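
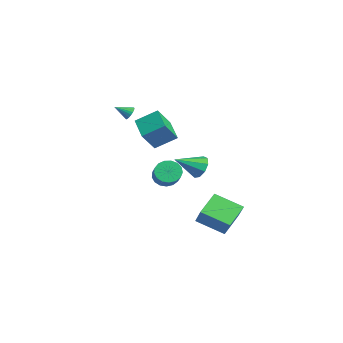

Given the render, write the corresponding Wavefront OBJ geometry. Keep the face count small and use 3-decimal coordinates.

v 1.956 2.391 0.423
v 2.626 2.178 -0.09
v 2.084 0.789 1.257
v 2.823 2.449 0.402
v 2.615 2.693 0.903
v 2.098 2.796 1.179
v 1.515 2.709 1.102
v 1.137 2.473 0.707
v 1.143 2.198 0.179
v 1.529 2.014 -0.235
v 2.114 2.006 -0.341
v -2.772 -0.785 3.418
v -2.421 -1.025 3.118
v -2.928 -1.715 3.982
v -2.293 -0.941 3.292
v -2.259 -0.826 3.49
v -2.327 -0.703 3.674
v -2.483 -0.597 3.807
v -2.697 -0.527 3.863
v -2.925 -0.508 3.831
v -3.123 -0.544 3.717
v -3.252 -0.628 3.543
v -3.286 -0.743 3.345
v -3.217 -0.866 3.161
v -3.061 -0.972 3.028
v -2.848 -1.042 2.972
v -2.619 -1.061 3.004
v -4.892 0.788 0.872
v -4.35 -0.141 2.176
v -4.588 2.174 1.733
v -4.046 1.245 3.037
v -3.154 0.835 0.183
v -2.612 -0.094 1.487
v -2.85 2.221 1.044
v -2.308 1.292 2.348
v -2.415 1.361 -1.923
v -2.08 0.901 -2.581
v -0.349 0.64 -1.514
v -0.685 1.099 -0.857
v -1.968 1.293 -2.666
v -0.237 1.031 -1.599
v -1.959 1.7 -2.581
v -0.228 1.439 -1.515
v -2.054 2.03 -2.346
v -0.323 1.769 -1.279
v -2.232 2.206 -2.013
v -0.502 1.945 -0.947
v -2.453 2.189 -1.66
v -0.722 1.928 -0.594
v -2.664 1.982 -1.368
v -0.933 1.721 -0.301
v -2.819 1.632 -1.202
v -1.088 1.371 -0.135
v -2.881 1.221 -1.202
v -1.15 0.96 -0.135
v -2.837 0.841 -1.367
v -1.106 0.58 -0.3
v -2.696 0.58 -1.66
v -0.965 0.319 -0.593
v -2.491 0.498 -2.013
v -0.76 0.237 -0.946
v -2.268 0.614 -2.345
v -0.537 0.353 -1.278
v 3.996 3.348 -4.331
v 3.089 1.807 -3.481
v 2.997 4.459 -3.382
v 2.09 2.918 -2.533
v 5.17 3.342 -3.087
v 4.263 1.801 -2.238
v 4.171 4.453 -2.139
v 3.264 2.912 -1.289
f 2 1 4
f 2 4 3
f 4 1 5
f 4 5 3
f 5 1 6
f 5 6 3
f 6 1 7
f 6 7 3
f 7 1 8
f 7 8 3
f 8 1 9
f 8 9 3
f 9 1 10
f 9 10 3
f 10 1 11
f 10 11 3
f 11 1 2
f 11 2 3
f 13 12 15
f 13 15 14
f 15 12 16
f 15 16 14
f 16 12 17
f 16 17 14
f 17 12 18
f 17 18 14
f 18 12 19
f 18 19 14
f 19 12 20
f 19 20 14
f 20 12 21
f 20 21 14
f 21 12 22
f 21 22 14
f 22 12 23
f 22 23 14
f 23 12 24
f 23 24 14
f 24 12 25
f 24 25 14
f 25 12 26
f 25 26 14
f 26 12 27
f 26 27 14
f 27 12 13
f 27 13 14
f 29 31 28
f 32 29 28
f 28 31 30
f 30 32 28
f 29 35 31
f 33 29 32
f 33 35 29
f 31 35 30
f 34 32 30
f 30 35 34
f 34 33 32
f 35 33 34
f 37 36 40
f 37 40 38
f 38 40 41
f 38 41 39
f 40 36 42
f 40 42 41
f 41 42 43
f 41 43 39
f 42 36 44
f 42 44 43
f 43 44 45
f 43 45 39
f 44 36 46
f 44 46 45
f 45 46 47
f 45 47 39
f 46 36 48
f 46 48 47
f 47 48 49
f 47 49 39
f 48 36 50
f 48 50 49
f 49 50 51
f 49 51 39
f 50 36 52
f 50 52 51
f 51 52 53
f 51 53 39
f 52 36 54
f 52 54 53
f 53 54 55
f 53 55 39
f 54 36 56
f 54 56 55
f 55 56 57
f 55 57 39
f 56 36 58
f 56 58 57
f 57 58 59
f 57 59 39
f 58 36 60
f 58 60 59
f 59 60 61
f 59 61 39
f 60 36 62
f 60 62 61
f 61 62 63
f 61 63 39
f 62 36 37
f 62 37 63
f 63 37 38
f 63 38 39
f 65 67 64
f 68 65 64
f 64 67 66
f 66 68 64
f 65 71 67
f 69 65 68
f 69 71 65
f 67 71 66
f 70 68 66
f 66 71 70
f 70 69 68
f 71 69 70



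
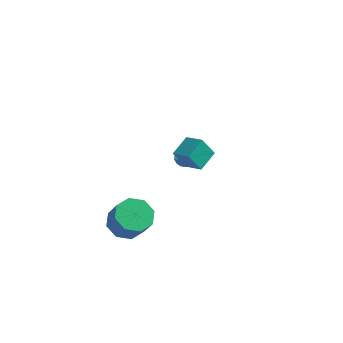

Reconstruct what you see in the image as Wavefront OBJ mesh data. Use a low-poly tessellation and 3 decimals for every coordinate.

v -2.383 4.395 -1.97
v -1.85 4.303 -2.151
v -2.277 2.885 -0.89
v -1.816 4.451 -1.947
v -1.894 4.588 -1.749
v -2.069 4.686 -1.593
v -2.306 4.727 -1.513
v -2.558 4.703 -1.523
v -2.776 4.617 -1.621
v -2.916 4.487 -1.789
v -2.95 4.34 -1.992
v -2.872 4.203 -2.191
v -2.697 4.104 -2.346
v -2.46 4.063 -2.427
v -2.207 4.088 -2.417
v -1.99 4.174 -2.318
v -2.448 -2.315 -2.15
v -1.508 -2.174 -2.641
v -0.732 -2.685 -1.302
v -1.672 -2.825 -0.81
v -1.756 -1.504 -2.241
v -0.98 -2.015 -0.902
v -2.409 -1.308 -1.788
v -1.633 -1.819 -0.449
v -3.085 -1.702 -1.547
v -2.309 -2.213 -0.207
v -3.388 -2.455 -1.658
v -2.612 -2.966 -0.319
v -3.14 -3.125 -2.058
v -2.364 -3.636 -0.719
v -2.487 -3.321 -2.511
v -1.711 -3.832 -1.172
v -1.811 -2.927 -2.753
v -1.035 -3.438 -1.413
v -0.258 -1.358 3.406
v 0.748 -1.676 3.78
v -0.074 -0.2 3.893
v 0.933 -0.518 4.267
v 0.267 -0.982 2.313
v 1.274 -1.3 2.687
v 0.452 0.176 2.8
v 1.458 -0.142 3.174
f 2 1 4
f 2 4 3
f 4 1 5
f 4 5 3
f 5 1 6
f 5 6 3
f 6 1 7
f 6 7 3
f 7 1 8
f 7 8 3
f 8 1 9
f 8 9 3
f 9 1 10
f 9 10 3
f 10 1 11
f 10 11 3
f 11 1 12
f 11 12 3
f 12 1 13
f 12 13 3
f 13 1 14
f 13 14 3
f 14 1 15
f 14 15 3
f 15 1 16
f 15 16 3
f 16 1 2
f 16 2 3
f 18 17 21
f 18 21 19
f 19 21 22
f 19 22 20
f 21 17 23
f 21 23 22
f 22 23 24
f 22 24 20
f 23 17 25
f 23 25 24
f 24 25 26
f 24 26 20
f 25 17 27
f 25 27 26
f 26 27 28
f 26 28 20
f 27 17 29
f 27 29 28
f 28 29 30
f 28 30 20
f 29 17 31
f 29 31 30
f 30 31 32
f 30 32 20
f 31 17 33
f 31 33 32
f 32 33 34
f 32 34 20
f 33 17 18
f 33 18 34
f 34 18 19
f 34 19 20
f 36 38 35
f 39 36 35
f 35 38 37
f 37 39 35
f 36 42 38
f 40 36 39
f 40 42 36
f 38 42 37
f 41 39 37
f 37 42 41
f 41 40 39
f 42 40 41



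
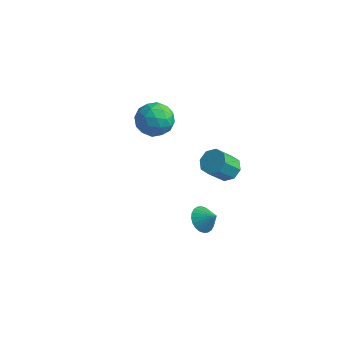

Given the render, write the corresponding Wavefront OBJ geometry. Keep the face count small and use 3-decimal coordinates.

v 2.821 -3.118 0.606
v 3.188 -3.713 0.261
v 3.559 -3.062 1.294
v 3.307 -3.476 0.113
v 3.353 -3.184 0.04
v 3.318 -2.882 0.054
v 3.207 -2.616 0.151
v 3.038 -2.426 0.318
v 2.835 -2.342 0.529
v 2.63 -2.375 0.751
v 2.454 -2.522 0.952
v 2.335 -2.76 1.1
v 2.289 -3.052 1.173
v 2.324 -3.354 1.159
v 2.435 -3.62 1.062
v 2.604 -3.809 0.895
v 2.807 -3.894 0.684
v 3.012 -3.86 0.461
v -4.517 4.006 -1.228
v -3.481 4.495 -1.387
v -3.839 3.045 0.227
v -2.803 3.534 0.068
v -3.692 4.171 0.444
v -4.111 4.766 -0.456
v -3.209 2.774 -0.704
v -3.628 3.369 -1.604
v -2.673 3.734 -1.063
v -2.971 4.597 -0.354
v -4.349 2.943 -0.806
v -4.647 3.806 -0.097
v -4.058 4.335 -1.435
v -3.262 3.205 0.275
v -3.784 3.579 0.496
v -3.175 3.867 0.403
v -4.429 4.494 -0.888
v -3.82 4.782 -0.982
v -3.944 4.591 0.095
v -3.5 2.758 -0.178
v -2.891 3.046 -0.272
v -4.145 3.673 -1.563
v -3.536 3.961 -1.656
v -3.376 2.949 -1.255
v -2.974 4.175 -1.339
v -2.576 3.61 -0.483
v -2.815 3.164 -0.937
v -3.061 3.513 -1.466
v -3.15 4.683 -0.922
v -2.752 4.117 -0.066
v -3.274 4.492 0.155
v -3.52 4.841 -0.374
v -2.675 4.235 -0.731
v -4.568 3.423 -1.094
v -4.17 2.857 -0.238
v -3.8 2.699 -0.786
v -4.046 3.048 -1.315
v -4.744 3.93 -0.677
v -4.346 3.365 0.179
v -4.259 4.027 0.306
v -4.505 4.376 -0.223
v -4.645 3.305 -0.429
v 1.57 2.191 -0.871
v 2.004 2.648 -0.379
v 1.525 1.787 0.843
v 1.09 1.329 0.351
v 1.434 2.859 -0.453
v 0.955 1.998 0.769
v 0.944 2.679 -0.773
v 0.464 1.818 0.45
v 0.82 2.213 -1.15
v 0.341 1.352 0.073
v 1.135 1.733 -1.363
v 0.656 0.872 -0.141
v 1.705 1.522 -1.289
v 1.226 0.661 -0.067
v 2.196 1.702 -0.97
v 1.716 0.841 0.253
v 2.319 2.168 -0.593
v 1.84 1.307 0.63
f 2 1 4
f 2 4 3
f 4 1 5
f 4 5 3
f 5 1 6
f 5 6 3
f 6 1 7
f 6 7 3
f 7 1 8
f 7 8 3
f 8 1 9
f 8 9 3
f 9 1 10
f 9 10 3
f 10 1 11
f 10 11 3
f 11 1 12
f 11 12 3
f 12 1 13
f 12 13 3
f 13 1 14
f 13 14 3
f 14 1 15
f 14 15 3
f 15 1 16
f 15 16 3
f 16 1 17
f 16 17 3
f 17 1 18
f 17 18 3
f 18 1 2
f 18 2 3
f 19 56 35
f 56 30 59
f 35 59 24
f 56 59 35
f 19 35 31
f 35 24 36
f 31 36 20
f 35 36 31
f 19 31 40
f 31 20 41
f 40 41 26
f 31 41 40
f 19 40 52
f 40 26 55
f 52 55 29
f 40 55 52
f 19 52 56
f 52 29 60
f 56 60 30
f 52 60 56
f 20 36 47
f 36 24 50
f 47 50 28
f 36 50 47
f 24 59 37
f 59 30 58
f 37 58 23
f 59 58 37
f 30 60 57
f 60 29 53
f 57 53 21
f 60 53 57
f 29 55 54
f 55 26 42
f 54 42 25
f 55 42 54
f 26 41 46
f 41 20 43
f 46 43 27
f 41 43 46
f 22 48 34
f 48 28 49
f 34 49 23
f 48 49 34
f 22 34 32
f 34 23 33
f 32 33 21
f 34 33 32
f 22 32 39
f 32 21 38
f 39 38 25
f 32 38 39
f 22 39 44
f 39 25 45
f 44 45 27
f 39 45 44
f 22 44 48
f 44 27 51
f 48 51 28
f 44 51 48
f 23 49 37
f 49 28 50
f 37 50 24
f 49 50 37
f 21 33 57
f 33 23 58
f 57 58 30
f 33 58 57
f 25 38 54
f 38 21 53
f 54 53 29
f 38 53 54
f 27 45 46
f 45 25 42
f 46 42 26
f 45 42 46
f 28 51 47
f 51 27 43
f 47 43 20
f 51 43 47
f 62 61 65
f 62 65 63
f 63 65 66
f 63 66 64
f 65 61 67
f 65 67 66
f 66 67 68
f 66 68 64
f 67 61 69
f 67 69 68
f 68 69 70
f 68 70 64
f 69 61 71
f 69 71 70
f 70 71 72
f 70 72 64
f 71 61 73
f 71 73 72
f 72 73 74
f 72 74 64
f 73 61 75
f 73 75 74
f 74 75 76
f 74 76 64
f 75 61 77
f 75 77 76
f 76 77 78
f 76 78 64
f 77 61 62
f 77 62 78
f 78 62 63
f 78 63 64



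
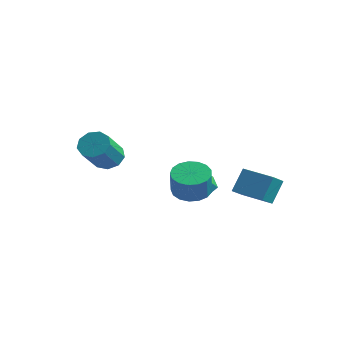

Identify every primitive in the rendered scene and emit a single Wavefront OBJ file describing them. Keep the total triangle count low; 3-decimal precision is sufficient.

v -2.383 -3.272 0.069
v -1.999 -3.69 -0.523
v -1.513 -5.086 0.779
v -1.897 -4.668 1.371
v -1.641 -3.335 -0.275
v -1.155 -4.731 1.027
v -1.631 -2.95 0.133
v -1.145 -4.347 1.435
v -1.973 -2.716 0.512
v -1.487 -4.113 1.813
v -2.506 -2.742 0.683
v -2.02 -4.139 1.985
v -2.982 -3.016 0.567
v -2.496 -4.412 1.869
v -3.178 -3.409 0.218
v -2.692 -4.806 1.52
v -3.001 -3.738 -0.201
v -2.515 -5.135 1.101
v -2.536 -3.849 -0.493
v -2.05 -5.245 0.809
v 2.646 0.385 -2.087
v 2.864 -0.588 -1.475
v 2.655 1.137 -0.894
v 2.873 0.164 -0.282
v 4.247 0.636 -2.258
v 4.465 -0.337 -1.646
v 4.256 1.388 -1.065
v 4.474 0.415 -0.453
v 1.332 -1.625 -1.501
v 2.155 -1.156 -1.577
v 2.53 -1.605 -0.295
v 1.708 -2.075 -0.219
v 1.873 -0.852 -1.389
v 2.248 -1.302 -0.106
v 1.468 -0.726 -1.226
v 1.843 -1.176 0.057
v 1.031 -0.806 -1.126
v 1.406 -1.255 0.156
v 0.664 -1.074 -1.113
v 1.039 -1.523 0.17
v 0.45 -1.467 -1.188
v 0.825 -1.917 0.095
v 0.438 -1.898 -1.335
v 0.813 -2.347 -0.052
v 0.631 -2.265 -1.52
v 1.006 -2.715 -0.238
v 0.984 -2.486 -1.701
v 1.359 -2.936 -0.418
v 1.418 -2.51 -1.836
v 1.793 -2.96 -0.554
v 1.832 -2.331 -1.895
v 2.207 -2.781 -0.612
v 2.131 -1.991 -1.863
v 2.506 -2.44 -0.58
v 2.248 -1.566 -1.748
v 2.623 -2.016 -0.466
v 0.773 0.217 -1.786
v 1.443 0.053 -1.859
v 0.537 -0.853 -1.541
v 1.207 -1.017 -1.614
v 1.003 -0.625 -1.08
v 1.149 0.036 -1.231
v 0.831 -0.836 -2.169
v 0.977 -0.175 -2.32
v 1.479 -0.599 -2.096
v 1.585 -0.468 -1.423
v 0.395 -0.332 -1.977
v 0.501 -0.201 -1.304
f 2 1 5
f 2 5 3
f 3 5 6
f 3 6 4
f 5 1 7
f 5 7 6
f 6 7 8
f 6 8 4
f 7 1 9
f 7 9 8
f 8 9 10
f 8 10 4
f 9 1 11
f 9 11 10
f 10 11 12
f 10 12 4
f 11 1 13
f 11 13 12
f 12 13 14
f 12 14 4
f 13 1 15
f 13 15 14
f 14 15 16
f 14 16 4
f 15 1 17
f 15 17 16
f 16 17 18
f 16 18 4
f 17 1 19
f 17 19 18
f 18 19 20
f 18 20 4
f 19 1 2
f 19 2 20
f 20 2 3
f 20 3 4
f 22 24 21
f 25 22 21
f 21 24 23
f 23 25 21
f 22 28 24
f 26 22 25
f 26 28 22
f 24 28 23
f 27 25 23
f 23 28 27
f 27 26 25
f 28 26 27
f 30 29 33
f 30 33 31
f 31 33 34
f 31 34 32
f 33 29 35
f 33 35 34
f 34 35 36
f 34 36 32
f 35 29 37
f 35 37 36
f 36 37 38
f 36 38 32
f 37 29 39
f 37 39 38
f 38 39 40
f 38 40 32
f 39 29 41
f 39 41 40
f 40 41 42
f 40 42 32
f 41 29 43
f 41 43 42
f 42 43 44
f 42 44 32
f 43 29 45
f 43 45 44
f 44 45 46
f 44 46 32
f 45 29 47
f 45 47 46
f 46 47 48
f 46 48 32
f 47 29 49
f 47 49 48
f 48 49 50
f 48 50 32
f 49 29 51
f 49 51 50
f 50 51 52
f 50 52 32
f 51 29 53
f 51 53 52
f 52 53 54
f 52 54 32
f 53 29 55
f 53 55 54
f 54 55 56
f 54 56 32
f 55 29 30
f 55 30 56
f 56 30 31
f 56 31 32
f 57 68 62
f 57 62 58
f 57 58 64
f 57 64 67
f 57 67 68
f 58 62 66
f 62 68 61
f 68 67 59
f 67 64 63
f 64 58 65
f 60 66 61
f 60 61 59
f 60 59 63
f 60 63 65
f 60 65 66
f 61 66 62
f 59 61 68
f 63 59 67
f 65 63 64
f 66 65 58



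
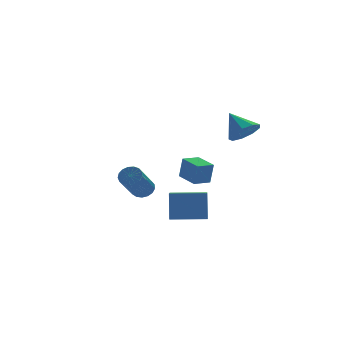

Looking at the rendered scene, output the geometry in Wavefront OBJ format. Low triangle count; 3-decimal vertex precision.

v -3.024 -0.767 -1.592
v -2.526 -0.753 -1.175
v -3.677 -1.639 0.229
v -4.176 -1.653 -0.188
v -2.673 -0.483 -1.125
v -3.824 -1.369 0.279
v -2.9 -0.279 -1.182
v -4.051 -1.164 0.222
v -3.156 -0.186 -1.333
v -4.307 -1.071 0.071
v -3.381 -0.226 -1.543
v -4.532 -1.112 -0.139
v -3.525 -0.39 -1.765
v -4.676 -1.276 -0.361
v -3.554 -0.641 -1.947
v -4.705 -1.527 -0.543
v -3.462 -0.92 -2.047
v -4.613 -1.806 -0.644
v -3.27 -1.165 -2.044
v -4.421 -2.051 -0.64
v -3.021 -1.318 -1.937
v -4.172 -2.204 -0.533
v -2.773 -1.345 -1.751
v -3.924 -2.231 -0.347
v -2.583 -1.24 -1.528
v -3.734 -2.126 -0.124
v -2.494 -1.026 -1.32
v -3.645 -1.912 0.084
v 0.949 -4.116 2.687
v 1.855 -4.037 2.827
v 0.691 -2.984 3.713
v 1.675 -3.656 2.36
v 1.156 -3.489 2.046
v 0.539 -3.617 2.032
v 0.115 -3.978 2.324
v 0.08 -4.404 2.786
v 0.452 -4.695 3.202
v 1.057 -4.716 3.376
v 1.61 -4.456 3.228
v 1.61 2.325 -3.224
v 1.768 2.222 -1.928
v 1.456 3.731 -3.093
v 1.614 3.627 -1.797
v 2.666 2.453 -3.343
v 2.824 2.349 -2.047
v 2.512 3.858 -3.212
v 2.67 3.755 -1.916
v -1.374 -0.508 -4.213
v -1.116 0.024 -2.609
v -0.512 1.042 -4.867
v -0.253 1.574 -3.262
v 0.353 -1.454 -4.178
v 0.612 -0.922 -2.573
v 1.216 0.096 -4.831
v 1.474 0.628 -3.227
f 2 1 5
f 2 5 3
f 3 5 6
f 3 6 4
f 5 1 7
f 5 7 6
f 6 7 8
f 6 8 4
f 7 1 9
f 7 9 8
f 8 9 10
f 8 10 4
f 9 1 11
f 9 11 10
f 10 11 12
f 10 12 4
f 11 1 13
f 11 13 12
f 12 13 14
f 12 14 4
f 13 1 15
f 13 15 14
f 14 15 16
f 14 16 4
f 15 1 17
f 15 17 16
f 16 17 18
f 16 18 4
f 17 1 19
f 17 19 18
f 18 19 20
f 18 20 4
f 19 1 21
f 19 21 20
f 20 21 22
f 20 22 4
f 21 1 23
f 21 23 22
f 22 23 24
f 22 24 4
f 23 1 25
f 23 25 24
f 24 25 26
f 24 26 4
f 25 1 27
f 25 27 26
f 26 27 28
f 26 28 4
f 27 1 2
f 27 2 28
f 28 2 3
f 28 3 4
f 30 29 32
f 30 32 31
f 32 29 33
f 32 33 31
f 33 29 34
f 33 34 31
f 34 29 35
f 34 35 31
f 35 29 36
f 35 36 31
f 36 29 37
f 36 37 31
f 37 29 38
f 37 38 31
f 38 29 39
f 38 39 31
f 39 29 30
f 39 30 31
f 41 43 40
f 44 41 40
f 40 43 42
f 42 44 40
f 41 47 43
f 45 41 44
f 45 47 41
f 43 47 42
f 46 44 42
f 42 47 46
f 46 45 44
f 47 45 46
f 49 51 48
f 52 49 48
f 48 51 50
f 50 52 48
f 49 55 51
f 53 49 52
f 53 55 49
f 51 55 50
f 54 52 50
f 50 55 54
f 54 53 52
f 55 53 54



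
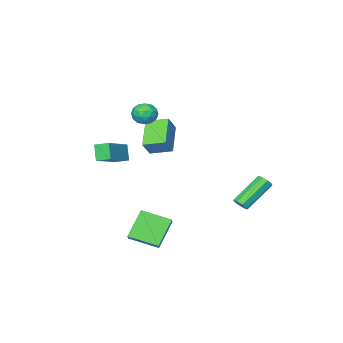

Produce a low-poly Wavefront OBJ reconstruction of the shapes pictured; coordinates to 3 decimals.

v 3.146 1.475 -3.037
v 3.577 1.996 -2.522
v 2.124 2.806 -3.532
v 2.555 3.328 -3.017
v 4.345 1.872 -4.443
v 4.776 2.394 -3.928
v 3.323 3.204 -4.938
v 3.754 3.725 -4.423
v -1.772 3.76 -3.087
v -1.523 3.473 -2.762
v -3.218 3.533 -1.409
v -3.468 3.82 -1.733
v -1.463 3.847 -2.703
v -3.159 3.906 -1.35
v -1.584 4.169 -2.869
v -3.28 4.229 -1.516
v -1.816 4.253 -3.163
v -3.511 4.312 -1.809
v -2.022 4.047 -3.411
v -3.717 4.107 -2.058
v -2.081 3.674 -3.47
v -3.777 3.733 -2.117
v -1.96 3.351 -3.304
v -3.656 3.411 -1.951
v -1.729 3.268 -3.011
v -3.424 3.327 -1.657
v 1.022 -0.597 0.001
v -0.118 -1.805 1.06
v 0.24 0.437 0.339
v -0.9 -0.771 1.398
v 1.66 -0.409 0.902
v 0.52 -1.617 1.961
v 0.878 0.625 1.24
v -0.262 -0.583 2.299
v 2.882 0.025 0.26
v 2.629 -0.475 1.184
v 4.653 0.809 1.171
v 4.399 0.31 2.095
v 3.321 -0.67 0.005
v 3.067 -1.169 0.929
v 5.091 0.115 0.916
v 4.838 -0.385 1.84
v 1.616 0.454 3.699
v 2.241 0.01 3.738
v 1.079 -0.37 2.942
v 1.704 -0.814 2.981
v 1.254 -0.73 3.597
v 1.586 -0.22 4.065
v 1.734 -0.14 2.615
v 2.066 0.37 3.083
v 2.314 -0.357 3.068
v 2.018 -0.721 3.675
v 1.302 0.361 3.005
v 1.006 -0.003 3.612
v 1.976 0.305 3.785
v 1.344 -0.665 2.895
v 1.08 -0.615 3.257
v 1.447 -0.876 3.28
v 1.591 0.169 3.977
v 1.958 -0.092 4
v 1.378 -0.527 3.917
v 1.362 -0.268 2.68
v 1.729 -0.529 2.703
v 1.873 0.516 3.4
v 2.24 0.255 3.423
v 1.942 0.167 2.763
v 2.386 -0.172 3.414
v 2.07 -0.656 2.969
v 2.088 -0.26 2.754
v 2.283 0.039 3.029
v 2.212 -0.386 3.771
v 1.896 -0.871 3.326
v 1.632 -0.821 3.688
v 1.827 -0.522 3.963
v 2.255 -0.602 3.377
v 1.424 0.511 3.354
v 1.108 0.026 2.909
v 1.493 0.162 2.717
v 1.688 0.461 2.992
v 1.25 0.296 3.711
v 0.934 -0.188 3.266
v 1.037 -0.399 3.651
v 1.232 -0.1 3.926
v 1.065 0.242 3.303
f 2 4 1
f 5 2 1
f 1 4 3
f 3 5 1
f 2 8 4
f 6 2 5
f 6 8 2
f 4 8 3
f 7 5 3
f 3 8 7
f 7 6 5
f 8 6 7
f 10 9 13
f 10 13 11
f 11 13 14
f 11 14 12
f 13 9 15
f 13 15 14
f 14 15 16
f 14 16 12
f 15 9 17
f 15 17 16
f 16 17 18
f 16 18 12
f 17 9 19
f 17 19 18
f 18 19 20
f 18 20 12
f 19 9 21
f 19 21 20
f 20 21 22
f 20 22 12
f 21 9 23
f 21 23 22
f 22 23 24
f 22 24 12
f 23 9 25
f 23 25 24
f 24 25 26
f 24 26 12
f 25 9 10
f 25 10 26
f 26 10 11
f 26 11 12
f 28 30 27
f 31 28 27
f 27 30 29
f 29 31 27
f 28 34 30
f 32 28 31
f 32 34 28
f 30 34 29
f 33 31 29
f 29 34 33
f 33 32 31
f 34 32 33
f 36 38 35
f 39 36 35
f 35 38 37
f 37 39 35
f 36 42 38
f 40 36 39
f 40 42 36
f 38 42 37
f 41 39 37
f 37 42 41
f 41 40 39
f 42 40 41
f 43 80 59
f 80 54 83
f 59 83 48
f 80 83 59
f 43 59 55
f 59 48 60
f 55 60 44
f 59 60 55
f 43 55 64
f 55 44 65
f 64 65 50
f 55 65 64
f 43 64 76
f 64 50 79
f 76 79 53
f 64 79 76
f 43 76 80
f 76 53 84
f 80 84 54
f 76 84 80
f 44 60 71
f 60 48 74
f 71 74 52
f 60 74 71
f 48 83 61
f 83 54 82
f 61 82 47
f 83 82 61
f 54 84 81
f 84 53 77
f 81 77 45
f 84 77 81
f 53 79 78
f 79 50 66
f 78 66 49
f 79 66 78
f 50 65 70
f 65 44 67
f 70 67 51
f 65 67 70
f 46 72 58
f 72 52 73
f 58 73 47
f 72 73 58
f 46 58 56
f 58 47 57
f 56 57 45
f 58 57 56
f 46 56 63
f 56 45 62
f 63 62 49
f 56 62 63
f 46 63 68
f 63 49 69
f 68 69 51
f 63 69 68
f 46 68 72
f 68 51 75
f 72 75 52
f 68 75 72
f 47 73 61
f 73 52 74
f 61 74 48
f 73 74 61
f 45 57 81
f 57 47 82
f 81 82 54
f 57 82 81
f 49 62 78
f 62 45 77
f 78 77 53
f 62 77 78
f 51 69 70
f 69 49 66
f 70 66 50
f 69 66 70
f 52 75 71
f 75 51 67
f 71 67 44
f 75 67 71



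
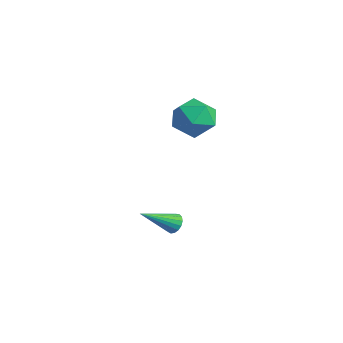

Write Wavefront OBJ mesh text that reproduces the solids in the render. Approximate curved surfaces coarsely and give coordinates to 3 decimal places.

v 2.237 0.077 3.118
v 3.243 0.494 3.643
v 2.977 -1.734 3.137
v 3.983 -1.317 3.662
v 2.943 -1.332 4.277
v 2.485 -0.213 4.265
v 3.735 -1.027 2.515
v 3.277 0.092 2.503
v 4.169 -0.188 3.27
v 3.679 -0.377 4.359
v 2.541 -0.863 2.421
v 2.051 -1.052 3.51
v 3.793 -2.164 -2.804
v 4.002 -1.888 -2.338
v 3.487 -3.836 -1.676
v 3.73 -1.834 -2.331
v 3.472 -1.855 -2.433
v 3.288 -1.947 -2.619
v 3.22 -2.088 -2.848
v 3.283 -2.247 -3.066
v 3.463 -2.387 -3.225
v 3.719 -2.476 -3.287
v 3.991 -2.493 -3.238
v 4.219 -2.435 -3.09
v 4.349 -2.315 -2.876
v 4.352 -2.16 -2.646
v 4.226 -2.006 -2.452
f 1 12 6
f 1 6 2
f 1 2 8
f 1 8 11
f 1 11 12
f 2 6 10
f 6 12 5
f 12 11 3
f 11 8 7
f 8 2 9
f 4 10 5
f 4 5 3
f 4 3 7
f 4 7 9
f 4 9 10
f 5 10 6
f 3 5 12
f 7 3 11
f 9 7 8
f 10 9 2
f 14 13 16
f 14 16 15
f 16 13 17
f 16 17 15
f 17 13 18
f 17 18 15
f 18 13 19
f 18 19 15
f 19 13 20
f 19 20 15
f 20 13 21
f 20 21 15
f 21 13 22
f 21 22 15
f 22 13 23
f 22 23 15
f 23 13 24
f 23 24 15
f 24 13 25
f 24 25 15
f 25 13 26
f 25 26 15
f 26 13 27
f 26 27 15
f 27 13 14
f 27 14 15



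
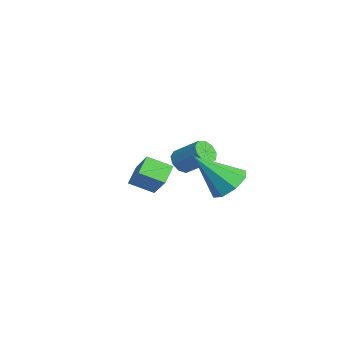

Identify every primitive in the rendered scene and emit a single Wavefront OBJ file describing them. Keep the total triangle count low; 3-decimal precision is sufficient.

v -1.803 1.385 1.581
v -1.455 0.959 1.685
v -0.768 1.709 2.462
v -1.117 2.135 2.359
v -1.331 1.159 1.383
v -0.645 1.909 2.16
v -1.428 1.464 1.173
v -0.742 2.215 1.95
v -1.701 1.733 1.155
v -1.015 2.483 1.932
v -2.022 1.838 1.336
v -1.335 2.589 2.113
v -2.24 1.732 1.632
v -1.553 2.482 2.409
v -2.254 1.463 1.905
v -1.568 2.213 2.682
v -2.057 1.157 2.026
v -1.371 1.908 2.803
v -1.741 0.958 1.939
v -1.055 1.709 2.716
v 2.867 1.912 2.721
v 3.337 2.339 3.224
v 2.533 0.708 4.059
v 2.745 2.522 3.24
v 2.225 2.347 2.952
v 2.08 1.917 2.529
v 2.397 1.484 2.219
v 2.989 1.302 2.203
v 3.51 1.476 2.49
v 3.654 1.906 2.913
v 1.778 -0.201 2.802
v 1.492 -1.055 3.237
v 2.641 -0.024 3.717
v 2.355 -0.878 4.152
v 2.345 -0.622 2.348
v 2.059 -1.476 2.783
v 3.208 -0.445 3.263
v 2.922 -1.299 3.698
f 2 1 5
f 2 5 3
f 3 5 6
f 3 6 4
f 5 1 7
f 5 7 6
f 6 7 8
f 6 8 4
f 7 1 9
f 7 9 8
f 8 9 10
f 8 10 4
f 9 1 11
f 9 11 10
f 10 11 12
f 10 12 4
f 11 1 13
f 11 13 12
f 12 13 14
f 12 14 4
f 13 1 15
f 13 15 14
f 14 15 16
f 14 16 4
f 15 1 17
f 15 17 16
f 16 17 18
f 16 18 4
f 17 1 19
f 17 19 18
f 18 19 20
f 18 20 4
f 19 1 2
f 19 2 20
f 20 2 3
f 20 3 4
f 22 21 24
f 22 24 23
f 24 21 25
f 24 25 23
f 25 21 26
f 25 26 23
f 26 21 27
f 26 27 23
f 27 21 28
f 27 28 23
f 28 21 29
f 28 29 23
f 29 21 30
f 29 30 23
f 30 21 22
f 30 22 23
f 32 34 31
f 35 32 31
f 31 34 33
f 33 35 31
f 32 38 34
f 36 32 35
f 36 38 32
f 34 38 33
f 37 35 33
f 33 38 37
f 37 36 35
f 38 36 37



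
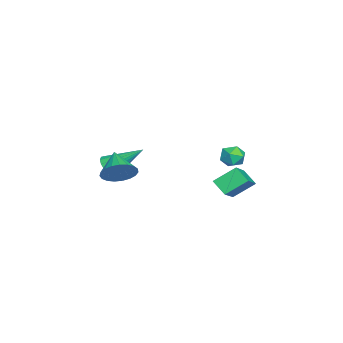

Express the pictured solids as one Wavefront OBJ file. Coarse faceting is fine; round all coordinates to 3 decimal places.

v -1.455 1.856 -0.663
v -1.145 1.371 -1.155
v -2.435 1.129 -0.565
v -2.125 0.644 -1.057
v -1.825 0.727 -0.366
v -1.219 1.176 -0.427
v -2.361 1.324 -1.293
v -1.755 1.773 -1.354
v -1.705 1.042 -1.544
v -1.374 0.673 -0.972
v -2.206 1.827 -0.748
v -1.875 1.458 -0.176
v -0.383 -4.82 -1.413
v -0.099 -4.402 -1.954
v -0.377 -3.08 -0.067
v -0.449 -4.368 -1.996
v -0.784 -4.438 -1.905
v -1.027 -4.595 -1.701
v -1.123 -4.803 -1.431
v -1.05 -5.015 -1.157
v -0.823 -5.183 -0.942
v -0.497 -5.267 -0.835
v -0.144 -5.249 -0.86
v 0.154 -5.132 -1.012
v 0.329 -4.944 -1.256
v 0.34 -4.728 -1.536
v 0.186 -4.532 -1.788
v 2.609 -3.692 -0.279
v 3.173 -3.939 0.457
v 1.351 -4.188 0.519
v 3.081 -3.561 0.546
v 2.907 -3.206 0.493
v 2.682 -2.935 0.306
v 2.444 -2.794 0.018
v 2.234 -2.81 -0.322
v 2.089 -2.977 -0.654
v 2.034 -3.269 -0.921
v 2.079 -3.633 -1.077
v 2.215 -4.008 -1.096
v 2.419 -4.328 -0.973
v 2.656 -4.539 -0.73
v 2.885 -4.603 -0.409
v 3.066 -4.509 -0.066
v 3.168 -4.274 0.241
v 2.408 1.299 -0.684
v 1.99 2.345 0.113
v 2.835 1.942 -1.304
v 2.416 2.988 -0.507
v 4.244 1.172 0.447
v 3.825 2.218 1.244
v 4.67 1.815 -0.173
v 4.252 2.861 0.624
f 1 12 6
f 1 6 2
f 1 2 8
f 1 8 11
f 1 11 12
f 2 6 10
f 6 12 5
f 12 11 3
f 11 8 7
f 8 2 9
f 4 10 5
f 4 5 3
f 4 3 7
f 4 7 9
f 4 9 10
f 5 10 6
f 3 5 12
f 7 3 11
f 9 7 8
f 10 9 2
f 14 13 16
f 14 16 15
f 16 13 17
f 16 17 15
f 17 13 18
f 17 18 15
f 18 13 19
f 18 19 15
f 19 13 20
f 19 20 15
f 20 13 21
f 20 21 15
f 21 13 22
f 21 22 15
f 22 13 23
f 22 23 15
f 23 13 24
f 23 24 15
f 24 13 25
f 24 25 15
f 25 13 26
f 25 26 15
f 26 13 27
f 26 27 15
f 27 13 14
f 27 14 15
f 29 28 31
f 29 31 30
f 31 28 32
f 31 32 30
f 32 28 33
f 32 33 30
f 33 28 34
f 33 34 30
f 34 28 35
f 34 35 30
f 35 28 36
f 35 36 30
f 36 28 37
f 36 37 30
f 37 28 38
f 37 38 30
f 38 28 39
f 38 39 30
f 39 28 40
f 39 40 30
f 40 28 41
f 40 41 30
f 41 28 42
f 41 42 30
f 42 28 43
f 42 43 30
f 43 28 44
f 43 44 30
f 44 28 29
f 44 29 30
f 46 48 45
f 49 46 45
f 45 48 47
f 47 49 45
f 46 52 48
f 50 46 49
f 50 52 46
f 48 52 47
f 51 49 47
f 47 52 51
f 51 50 49
f 52 50 51



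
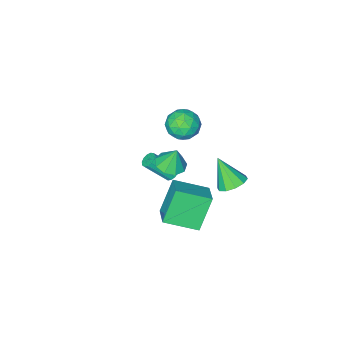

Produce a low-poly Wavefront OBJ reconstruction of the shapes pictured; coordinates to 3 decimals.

v -2.699 3.648 0.257
v -1.96 4.051 0.435
v -2.501 2.632 1.743
v -2.354 4.319 0.67
v -2.88 4.33 0.748
v -3.337 4.081 0.638
v -3.549 3.666 0.383
v -3.437 3.244 0.08
v -3.043 2.977 -0.156
v -2.517 2.965 -0.233
v -2.061 3.215 -0.124
v -1.848 3.629 0.132
v 0.328 2.424 2.976
v 1.055 2.845 2.987
v 0.152 2.696 4.224
v 0.624 3.2 2.849
v 0.055 3.192 2.77
v -0.386 2.825 2.788
v -0.494 2.27 2.893
v -0.216 1.788 3.037
v 0.315 1.603 3.152
v 0.853 1.803 3.185
v 1.145 2.294 3.119
v -3.051 -2.001 -4.18
v -2.64 -1.816 -4.397
v -1.599 -2.554 -3.058
v -2.009 -2.739 -2.84
v -2.731 -1.619 -4.218
v -1.689 -2.357 -2.879
v -2.923 -1.543 -4.026
v -1.881 -2.28 -2.687
v -3.156 -1.612 -3.884
v -2.114 -2.35 -2.544
v -3.355 -1.805 -3.835
v -2.314 -2.543 -2.496
v -3.458 -2.06 -3.895
v -2.416 -2.798 -2.556
v -3.431 -2.297 -4.046
v -2.39 -3.034 -2.707
v -3.284 -2.439 -4.24
v -2.243 -3.177 -2.9
v -3.063 -2.443 -4.414
v -2.021 -3.181 -3.075
v -2.837 -2.306 -4.513
v -1.796 -3.044 -3.174
v -2.68 -2.072 -4.507
v -1.638 -2.81 -3.168
v -2.662 -0.516 0.516
v -2.113 -0.519 1.375
v -3.867 -1.341 1.285
v -3.318 -1.344 2.144
v -3.709 -0.47 1.791
v -2.964 0.04 1.316
v -3.016 -1.9 1.344
v -2.271 -1.39 0.869
v -2.331 -1.373 1.887
v -2.76 -0.49 2.163
v -3.22 -1.37 0.497
v -3.649 -0.487 0.773
v -2.282 -0.445 0.878
v -3.698 -1.415 1.782
v -3.928 -0.902 1.574
v -3.605 -0.903 2.079
v -2.782 -0.117 0.843
v -2.459 -0.118 1.349
v -3.398 -0.09 1.593
v -3.521 -1.742 1.311
v -3.198 -1.743 1.817
v -2.375 -0.957 0.581
v -2.052 -0.958 1.086
v -2.582 -1.77 1.067
v -2.087 -0.949 1.684
v -2.796 -1.434 2.136
v -2.618 -1.761 1.666
v -2.18 -1.461 1.387
v -2.339 -0.43 1.847
v -3.047 -0.915 2.298
v -3.277 -0.401 2.091
v -2.84 -0.102 1.812
v -2.468 -0.932 2.147
v -2.933 -0.945 0.362
v -3.641 -1.43 0.813
v -3.14 -1.758 0.848
v -2.703 -1.459 0.569
v -3.184 -0.426 0.524
v -3.893 -0.911 0.976
v -3.8 -0.399 1.273
v -3.362 -0.099 0.994
v -3.512 -0.928 0.513
v -3.084 1.244 -2.629
v -1.59 0.031 -1.952
v -2.37 2.451 -2.042
v -0.875 1.238 -1.366
v -2.005 1.522 -4.514
v -0.51 0.309 -3.838
v -1.29 2.729 -3.928
v 0.204 1.516 -3.251
f 2 1 4
f 2 4 3
f 4 1 5
f 4 5 3
f 5 1 6
f 5 6 3
f 6 1 7
f 6 7 3
f 7 1 8
f 7 8 3
f 8 1 9
f 8 9 3
f 9 1 10
f 9 10 3
f 10 1 11
f 10 11 3
f 11 1 12
f 11 12 3
f 12 1 2
f 12 2 3
f 14 13 16
f 14 16 15
f 16 13 17
f 16 17 15
f 17 13 18
f 17 18 15
f 18 13 19
f 18 19 15
f 19 13 20
f 19 20 15
f 20 13 21
f 20 21 15
f 21 13 22
f 21 22 15
f 22 13 23
f 22 23 15
f 23 13 14
f 23 14 15
f 25 24 28
f 25 28 26
f 26 28 29
f 26 29 27
f 28 24 30
f 28 30 29
f 29 30 31
f 29 31 27
f 30 24 32
f 30 32 31
f 31 32 33
f 31 33 27
f 32 24 34
f 32 34 33
f 33 34 35
f 33 35 27
f 34 24 36
f 34 36 35
f 35 36 37
f 35 37 27
f 36 24 38
f 36 38 37
f 37 38 39
f 37 39 27
f 38 24 40
f 38 40 39
f 39 40 41
f 39 41 27
f 40 24 42
f 40 42 41
f 41 42 43
f 41 43 27
f 42 24 44
f 42 44 43
f 43 44 45
f 43 45 27
f 44 24 46
f 44 46 45
f 45 46 47
f 45 47 27
f 46 24 25
f 46 25 47
f 47 25 26
f 47 26 27
f 48 85 64
f 85 59 88
f 64 88 53
f 85 88 64
f 48 64 60
f 64 53 65
f 60 65 49
f 64 65 60
f 48 60 69
f 60 49 70
f 69 70 55
f 60 70 69
f 48 69 81
f 69 55 84
f 81 84 58
f 69 84 81
f 48 81 85
f 81 58 89
f 85 89 59
f 81 89 85
f 49 65 76
f 65 53 79
f 76 79 57
f 65 79 76
f 53 88 66
f 88 59 87
f 66 87 52
f 88 87 66
f 59 89 86
f 89 58 82
f 86 82 50
f 89 82 86
f 58 84 83
f 84 55 71
f 83 71 54
f 84 71 83
f 55 70 75
f 70 49 72
f 75 72 56
f 70 72 75
f 51 77 63
f 77 57 78
f 63 78 52
f 77 78 63
f 51 63 61
f 63 52 62
f 61 62 50
f 63 62 61
f 51 61 68
f 61 50 67
f 68 67 54
f 61 67 68
f 51 68 73
f 68 54 74
f 73 74 56
f 68 74 73
f 51 73 77
f 73 56 80
f 77 80 57
f 73 80 77
f 52 78 66
f 78 57 79
f 66 79 53
f 78 79 66
f 50 62 86
f 62 52 87
f 86 87 59
f 62 87 86
f 54 67 83
f 67 50 82
f 83 82 58
f 67 82 83
f 56 74 75
f 74 54 71
f 75 71 55
f 74 71 75
f 57 80 76
f 80 56 72
f 76 72 49
f 80 72 76
f 91 93 90
f 94 91 90
f 90 93 92
f 92 94 90
f 91 97 93
f 95 91 94
f 95 97 91
f 93 97 92
f 96 94 92
f 92 97 96
f 96 95 94
f 97 95 96



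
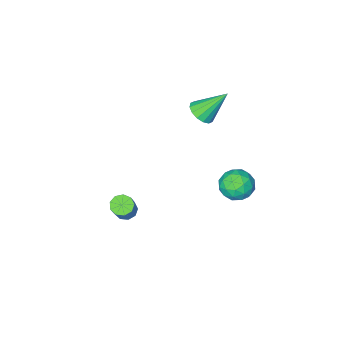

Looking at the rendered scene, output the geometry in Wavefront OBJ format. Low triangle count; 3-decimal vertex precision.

v -2.672 -3.31 1.081
v -2.105 -3.588 1.62
v -3.808 -2.57 2.659
v -1.98 -3.189 1.523
v -2.04 -2.822 1.308
v -2.269 -2.586 1.032
v -2.607 -2.543 0.769
v -2.962 -2.706 0.59
v -3.239 -3.031 0.543
v -3.364 -3.43 0.639
v -3.304 -3.797 0.854
v -3.075 -4.034 1.13
v -2.738 -4.076 1.393
v -2.383 -3.913 1.572
v -2.038 2.037 -1.285
v -1.205 1.574 -1.648
v -2.475 0.646 -0.512
v -1.642 0.183 -0.875
v -1.552 0.918 -0.174
v -1.282 1.778 -0.652
v -2.398 0.442 -1.508
v -2.128 1.302 -1.986
v -1.428 0.588 -1.786
v -0.905 0.882 -0.961
v -2.775 1.338 -1.199
v -2.252 1.632 -0.374
v -1.583 1.928 -1.534
v -2.097 0.292 -0.626
v -2.044 0.725 -0.214
v -1.554 0.452 -0.427
v -1.628 2.047 -0.949
v -1.139 1.775 -1.162
v -1.342 1.389 -0.296
v -2.541 0.445 -0.998
v -2.052 0.173 -1.211
v -2.126 1.768 -1.733
v -1.636 1.495 -1.946
v -2.338 0.831 -1.864
v -1.225 1.076 -1.829
v -1.482 0.258 -1.375
v -1.926 0.411 -1.747
v -1.767 0.916 -2.028
v -0.917 1.248 -1.344
v -1.174 0.431 -0.89
v -1.121 0.863 -0.478
v -0.962 1.368 -0.758
v -1.048 0.669 -1.425
v -2.506 1.789 -1.27
v -2.763 0.972 -0.816
v -2.718 0.852 -1.402
v -2.559 1.357 -1.682
v -2.198 1.962 -0.785
v -2.455 1.144 -0.331
v -1.913 1.304 -0.132
v -1.754 1.809 -0.413
v -2.632 1.551 -0.735
v 3.358 -1.371 -2.337
v 3.937 -1.544 -2.517
v 4.78 -0.541 -0.762
v 4.202 -0.369 -0.583
v 3.838 -1.161 -2.688
v 4.681 -0.158 -0.933
v 3.514 -0.877 -2.695
v 4.358 0.126 -0.94
v 3.117 -0.824 -2.535
v 3.961 0.179 -0.78
v 2.834 -1.027 -2.282
v 3.677 -0.024 -0.527
v 2.795 -1.391 -2.055
v 3.639 -0.389 -0.301
v 3.02 -1.746 -1.961
v 3.864 -0.744 -0.206
v 3.403 -1.926 -2.042
v 4.247 -0.923 -0.287
v 3.765 -1.846 -2.262
v 4.609 -0.843 -0.507
f 2 1 4
f 2 4 3
f 4 1 5
f 4 5 3
f 5 1 6
f 5 6 3
f 6 1 7
f 6 7 3
f 7 1 8
f 7 8 3
f 8 1 9
f 8 9 3
f 9 1 10
f 9 10 3
f 10 1 11
f 10 11 3
f 11 1 12
f 11 12 3
f 12 1 13
f 12 13 3
f 13 1 14
f 13 14 3
f 14 1 2
f 14 2 3
f 15 52 31
f 52 26 55
f 31 55 20
f 52 55 31
f 15 31 27
f 31 20 32
f 27 32 16
f 31 32 27
f 15 27 36
f 27 16 37
f 36 37 22
f 27 37 36
f 15 36 48
f 36 22 51
f 48 51 25
f 36 51 48
f 15 48 52
f 48 25 56
f 52 56 26
f 48 56 52
f 16 32 43
f 32 20 46
f 43 46 24
f 32 46 43
f 20 55 33
f 55 26 54
f 33 54 19
f 55 54 33
f 26 56 53
f 56 25 49
f 53 49 17
f 56 49 53
f 25 51 50
f 51 22 38
f 50 38 21
f 51 38 50
f 22 37 42
f 37 16 39
f 42 39 23
f 37 39 42
f 18 44 30
f 44 24 45
f 30 45 19
f 44 45 30
f 18 30 28
f 30 19 29
f 28 29 17
f 30 29 28
f 18 28 35
f 28 17 34
f 35 34 21
f 28 34 35
f 18 35 40
f 35 21 41
f 40 41 23
f 35 41 40
f 18 40 44
f 40 23 47
f 44 47 24
f 40 47 44
f 19 45 33
f 45 24 46
f 33 46 20
f 45 46 33
f 17 29 53
f 29 19 54
f 53 54 26
f 29 54 53
f 21 34 50
f 34 17 49
f 50 49 25
f 34 49 50
f 23 41 42
f 41 21 38
f 42 38 22
f 41 38 42
f 24 47 43
f 47 23 39
f 43 39 16
f 47 39 43
f 58 57 61
f 58 61 59
f 59 61 62
f 59 62 60
f 61 57 63
f 61 63 62
f 62 63 64
f 62 64 60
f 63 57 65
f 63 65 64
f 64 65 66
f 64 66 60
f 65 57 67
f 65 67 66
f 66 67 68
f 66 68 60
f 67 57 69
f 67 69 68
f 68 69 70
f 68 70 60
f 69 57 71
f 69 71 70
f 70 71 72
f 70 72 60
f 71 57 73
f 71 73 72
f 72 73 74
f 72 74 60
f 73 57 75
f 73 75 74
f 74 75 76
f 74 76 60
f 75 57 58
f 75 58 76
f 76 58 59
f 76 59 60



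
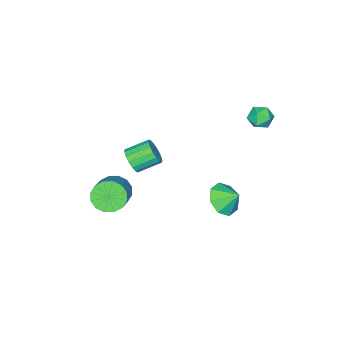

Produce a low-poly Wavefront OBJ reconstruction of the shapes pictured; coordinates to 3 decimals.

v 1.315 -0.952 1.056
v 1.796 -0.659 1.471
v 0.906 0.025 2.02
v 0.425 -0.268 1.604
v 1.787 -0.457 1.204
v 0.897 0.227 1.753
v 1.67 -0.368 0.903
v 0.779 0.316 1.452
v 1.471 -0.414 0.637
v 0.581 0.271 1.186
v 1.237 -0.582 0.467
v 0.346 0.102 1.015
v 1.02 -0.835 0.432
v 0.13 -0.151 0.98
v 0.871 -1.116 0.539
v -0.019 -0.431 1.088
v 0.824 -1.358 0.765
v -0.066 -0.674 1.314
v 0.889 -1.508 1.058
v -0.001 -0.823 1.607
v 1.052 -1.53 1.35
v 0.162 -0.846 1.899
v 1.275 -1.42 1.575
v 0.385 -0.736 2.123
v 1.507 -1.203 1.68
v 0.617 -0.519 2.229
v 1.695 -0.928 1.643
v 0.805 -0.244 2.192
v -1.757 2.114 -2.154
v -0.882 2.484 -2.296
v -1.963 2.866 -1.466
v -1.384 2.766 -2.753
v -2.104 2.666 -2.86
v -2.621 2.243 -2.553
v -2.631 1.745 -2.013
v -2.13 1.463 -1.556
v -1.41 1.563 -1.449
v -0.893 1.986 -1.756
v -3.336 3.342 3.022
v -2.788 3.134 3.394
v -3.972 2.566 3.526
v -3.424 2.358 3.898
v -3.709 2.979 4.017
v -3.316 3.459 3.706
v -3.444 2.241 3.214
v -3.051 2.721 2.903
v -2.855 2.453 3.512
v -3.018 2.91 4.009
v -3.742 2.79 2.911
v -3.905 3.247 3.408
v 1.895 -1.554 -1.245
v 2.533 -1.781 -1.791
v 3.823 -0.873 -0.662
v 3.185 -0.646 -0.115
v 2.385 -1.383 -1.942
v 3.676 -0.475 -0.813
v 2.107 -1.031 -1.907
v 3.397 -0.123 -0.778
v 1.771 -0.819 -1.694
v 3.062 0.088 -0.565
v 1.469 -0.804 -1.361
v 2.759 0.104 -0.232
v 1.281 -0.99 -0.996
v 2.571 -0.082 0.133
v 1.257 -1.327 -0.698
v 2.547 -0.419 0.431
v 1.404 -1.725 -0.547
v 2.695 -0.817 0.582
v 1.683 -2.077 -0.582
v 2.973 -1.169 0.547
v 2.018 -2.288 -0.795
v 3.309 -1.381 0.334
v 2.321 -2.304 -1.128
v 3.611 -1.396 0.001
v 2.509 -2.118 -1.493
v 3.799 -1.21 -0.364
f 2 1 5
f 2 5 3
f 3 5 6
f 3 6 4
f 5 1 7
f 5 7 6
f 6 7 8
f 6 8 4
f 7 1 9
f 7 9 8
f 8 9 10
f 8 10 4
f 9 1 11
f 9 11 10
f 10 11 12
f 10 12 4
f 11 1 13
f 11 13 12
f 12 13 14
f 12 14 4
f 13 1 15
f 13 15 14
f 14 15 16
f 14 16 4
f 15 1 17
f 15 17 16
f 16 17 18
f 16 18 4
f 17 1 19
f 17 19 18
f 18 19 20
f 18 20 4
f 19 1 21
f 19 21 20
f 20 21 22
f 20 22 4
f 21 1 23
f 21 23 22
f 22 23 24
f 22 24 4
f 23 1 25
f 23 25 24
f 24 25 26
f 24 26 4
f 25 1 27
f 25 27 26
f 26 27 28
f 26 28 4
f 27 1 2
f 27 2 28
f 28 2 3
f 28 3 4
f 30 29 32
f 30 32 31
f 32 29 33
f 32 33 31
f 33 29 34
f 33 34 31
f 34 29 35
f 34 35 31
f 35 29 36
f 35 36 31
f 36 29 37
f 36 37 31
f 37 29 38
f 37 38 31
f 38 29 30
f 38 30 31
f 39 50 44
f 39 44 40
f 39 40 46
f 39 46 49
f 39 49 50
f 40 44 48
f 44 50 43
f 50 49 41
f 49 46 45
f 46 40 47
f 42 48 43
f 42 43 41
f 42 41 45
f 42 45 47
f 42 47 48
f 43 48 44
f 41 43 50
f 45 41 49
f 47 45 46
f 48 47 40
f 52 51 55
f 52 55 53
f 53 55 56
f 53 56 54
f 55 51 57
f 55 57 56
f 56 57 58
f 56 58 54
f 57 51 59
f 57 59 58
f 58 59 60
f 58 60 54
f 59 51 61
f 59 61 60
f 60 61 62
f 60 62 54
f 61 51 63
f 61 63 62
f 62 63 64
f 62 64 54
f 63 51 65
f 63 65 64
f 64 65 66
f 64 66 54
f 65 51 67
f 65 67 66
f 66 67 68
f 66 68 54
f 67 51 69
f 67 69 68
f 68 69 70
f 68 70 54
f 69 51 71
f 69 71 70
f 70 71 72
f 70 72 54
f 71 51 73
f 71 73 72
f 72 73 74
f 72 74 54
f 73 51 75
f 73 75 74
f 74 75 76
f 74 76 54
f 75 51 52
f 75 52 76
f 76 52 53
f 76 53 54



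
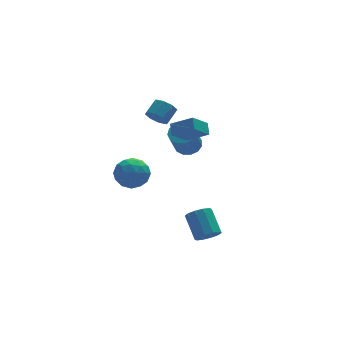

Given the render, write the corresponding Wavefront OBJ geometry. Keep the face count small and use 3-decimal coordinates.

v 2.185 2.71 1.686
v 2.712 2.089 1.59
v 3.483 2.65 2.197
v 2.955 3.27 2.294
v 2.76 2.518 1.134
v 3.53 3.079 1.741
v 2.47 3.059 1.002
v 3.241 3.62 1.609
v 2.014 3.395 1.27
v 2.784 3.956 1.878
v 1.657 3.33 1.783
v 2.428 3.891 2.39
v 1.61 2.901 2.239
v 2.38 3.462 2.846
v 1.899 2.36 2.371
v 2.67 2.921 2.978
v 2.356 2.024 2.102
v 3.126 2.585 2.71
v 4.155 2.566 -1.028
v 4.837 2.89 -0.576
v 4.107 2.038 1.139
v 3.425 1.714 0.688
v 4.481 3.234 -0.557
v 3.75 2.383 1.158
v 4.021 3.366 -0.687
v 3.29 2.514 1.028
v 3.604 3.244 -0.926
v 2.873 2.392 0.789
v 3.362 2.907 -1.197
v 2.631 2.055 0.519
v 3.372 2.461 -1.414
v 2.641 1.609 0.302
v 3.63 2.049 -1.508
v 2.9 1.197 0.207
v 4.056 1.801 -1.45
v 3.325 0.949 0.265
v 4.513 1.796 -1.258
v 3.782 0.944 0.457
v 4.856 2.035 -0.993
v 4.126 1.183 0.723
v 4.977 2.443 -0.738
v 4.247 1.591 0.977
v -0.257 3.495 -3.808
v 0.484 4.177 -4.495
v 1.256 3.043 -2.625
v 1.997 3.725 -3.312
v 1.134 4.256 -2.634
v 0.199 4.536 -3.365
v 1.541 2.684 -3.755
v 0.606 2.964 -4.486
v 1.595 3.676 -4.463
v 1.344 4.648 -3.77
v 0.396 2.572 -3.35
v 0.145 3.544 -2.657
v -0.02 3.876 -4.255
v 1.76 3.344 -2.865
v 1.252 3.657 -2.466
v 1.688 4.057 -2.87
v -0.187 4.087 -3.591
v 0.249 4.488 -3.995
v 0.631 4.534 -2.901
v 1.491 2.732 -3.125
v 1.927 3.133 -3.529
v 0.052 3.163 -4.25
v 0.488 3.563 -4.654
v 1.109 2.686 -4.219
v 1.069 3.982 -4.64
v 1.959 3.716 -3.945
v 1.691 3.105 -4.205
v 1.141 3.269 -4.635
v 0.922 4.553 -4.233
v 1.811 4.288 -3.538
v 1.304 4.6 -3.139
v 0.754 4.764 -3.569
v 1.575 4.259 -4.214
v -0.071 2.932 -3.582
v 0.818 2.667 -2.887
v 0.986 2.456 -3.551
v 0.436 2.62 -3.981
v -0.219 3.504 -3.175
v 0.671 3.238 -2.48
v 0.599 3.951 -2.485
v 0.049 4.115 -2.915
v 0.165 2.961 -2.906
v 2.713 -4.685 -4.121
v 3.277 -5.043 -3.646
v 3.191 -3.632 -2.483
v 2.627 -3.275 -2.959
v 3.519 -4.751 -3.982
v 3.432 -3.34 -2.819
v 3.452 -4.434 -4.372
v 3.366 -3.023 -3.209
v 3.104 -4.213 -4.666
v 3.017 -2.802 -3.503
v 2.606 -4.172 -4.752
v 2.519 -2.762 -3.589
v 2.149 -4.328 -4.597
v 2.063 -2.917 -3.434
v 1.908 -4.62 -4.261
v 1.821 -3.209 -3.098
v 1.974 -4.937 -3.871
v 1.888 -3.526 -2.708
v 2.323 -5.158 -3.577
v 2.236 -3.747 -2.414
v 2.821 -5.198 -3.491
v 2.734 -3.788 -2.328
v 3.434 -0.415 2.322
v 3.595 0.294 2.852
v 2.326 0.435 1.521
v 2.487 1.144 2.05
v 4.573 0.096 1.29
v 4.734 0.805 1.819
v 3.465 0.946 0.488
v 3.626 1.655 1.018
f 2 1 5
f 2 5 3
f 3 5 6
f 3 6 4
f 5 1 7
f 5 7 6
f 6 7 8
f 6 8 4
f 7 1 9
f 7 9 8
f 8 9 10
f 8 10 4
f 9 1 11
f 9 11 10
f 10 11 12
f 10 12 4
f 11 1 13
f 11 13 12
f 12 13 14
f 12 14 4
f 13 1 15
f 13 15 14
f 14 15 16
f 14 16 4
f 15 1 17
f 15 17 16
f 16 17 18
f 16 18 4
f 17 1 2
f 17 2 18
f 18 2 3
f 18 3 4
f 20 19 23
f 20 23 21
f 21 23 24
f 21 24 22
f 23 19 25
f 23 25 24
f 24 25 26
f 24 26 22
f 25 19 27
f 25 27 26
f 26 27 28
f 26 28 22
f 27 19 29
f 27 29 28
f 28 29 30
f 28 30 22
f 29 19 31
f 29 31 30
f 30 31 32
f 30 32 22
f 31 19 33
f 31 33 32
f 32 33 34
f 32 34 22
f 33 19 35
f 33 35 34
f 34 35 36
f 34 36 22
f 35 19 37
f 35 37 36
f 36 37 38
f 36 38 22
f 37 19 39
f 37 39 38
f 38 39 40
f 38 40 22
f 39 19 41
f 39 41 40
f 40 41 42
f 40 42 22
f 41 19 20
f 41 20 42
f 42 20 21
f 42 21 22
f 43 80 59
f 80 54 83
f 59 83 48
f 80 83 59
f 43 59 55
f 59 48 60
f 55 60 44
f 59 60 55
f 43 55 64
f 55 44 65
f 64 65 50
f 55 65 64
f 43 64 76
f 64 50 79
f 76 79 53
f 64 79 76
f 43 76 80
f 76 53 84
f 80 84 54
f 76 84 80
f 44 60 71
f 60 48 74
f 71 74 52
f 60 74 71
f 48 83 61
f 83 54 82
f 61 82 47
f 83 82 61
f 54 84 81
f 84 53 77
f 81 77 45
f 84 77 81
f 53 79 78
f 79 50 66
f 78 66 49
f 79 66 78
f 50 65 70
f 65 44 67
f 70 67 51
f 65 67 70
f 46 72 58
f 72 52 73
f 58 73 47
f 72 73 58
f 46 58 56
f 58 47 57
f 56 57 45
f 58 57 56
f 46 56 63
f 56 45 62
f 63 62 49
f 56 62 63
f 46 63 68
f 63 49 69
f 68 69 51
f 63 69 68
f 46 68 72
f 68 51 75
f 72 75 52
f 68 75 72
f 47 73 61
f 73 52 74
f 61 74 48
f 73 74 61
f 45 57 81
f 57 47 82
f 81 82 54
f 57 82 81
f 49 62 78
f 62 45 77
f 78 77 53
f 62 77 78
f 51 69 70
f 69 49 66
f 70 66 50
f 69 66 70
f 52 75 71
f 75 51 67
f 71 67 44
f 75 67 71
f 86 85 89
f 86 89 87
f 87 89 90
f 87 90 88
f 89 85 91
f 89 91 90
f 90 91 92
f 90 92 88
f 91 85 93
f 91 93 92
f 92 93 94
f 92 94 88
f 93 85 95
f 93 95 94
f 94 95 96
f 94 96 88
f 95 85 97
f 95 97 96
f 96 97 98
f 96 98 88
f 97 85 99
f 97 99 98
f 98 99 100
f 98 100 88
f 99 85 101
f 99 101 100
f 100 101 102
f 100 102 88
f 101 85 103
f 101 103 102
f 102 103 104
f 102 104 88
f 103 85 105
f 103 105 104
f 104 105 106
f 104 106 88
f 105 85 86
f 105 86 106
f 106 86 87
f 106 87 88
f 108 110 107
f 111 108 107
f 107 110 109
f 109 111 107
f 108 114 110
f 112 108 111
f 112 114 108
f 110 114 109
f 113 111 109
f 109 114 113
f 113 112 111
f 114 112 113



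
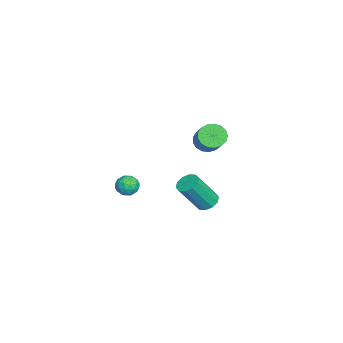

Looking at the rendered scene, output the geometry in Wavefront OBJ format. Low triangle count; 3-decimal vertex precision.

v -3.139 2.168 -4.651
v -2.794 2.739 -4.438
v -2.195 1.722 -2.677
v -2.541 1.152 -2.889
v -3.199 2.764 -4.287
v -2.6 1.747 -2.526
v -3.581 2.56 -4.274
v -2.982 1.544 -2.513
v -3.794 2.208 -4.405
v -3.195 1.191 -2.644
v -3.757 1.84 -4.63
v -3.158 0.823 -2.869
v -3.485 1.598 -4.863
v -2.886 0.581 -3.102
v -3.08 1.573 -5.014
v -2.481 0.556 -3.253
v -2.698 1.776 -5.027
v -2.099 0.76 -3.266
v -2.485 2.129 -4.896
v -1.886 1.112 -3.135
v -2.522 2.497 -4.671
v -1.923 1.48 -2.91
v 0.913 -1.046 -1.317
v 1.576 -1.01 -1.207
v 0.844 -1.89 -0.633
v 1.507 -1.854 -0.523
v 1.102 -1.368 -0.295
v 1.144 -0.846 -0.718
v 1.276 -2.054 -1.122
v 1.318 -1.532 -1.545
v 1.8 -1.633 -1.087
v 1.693 -1.21 -0.575
v 0.727 -1.69 -1.265
v 0.62 -1.267 -0.753
v 1.25 -0.954 -1.322
v 1.17 -1.946 -0.518
v 0.931 -1.66 -0.383
v 1.321 -1.639 -0.319
v 0.997 -0.858 -1.035
v 1.386 -0.837 -0.97
v 1.108 -1.047 -0.433
v 1.034 -2.063 -0.87
v 1.423 -2.042 -0.805
v 1.099 -1.261 -1.521
v 1.489 -1.24 -1.457
v 1.312 -1.853 -1.407
v 1.772 -1.299 -1.187
v 1.731 -1.795 -0.785
v 1.595 -1.913 -1.137
v 1.62 -1.606 -1.386
v 1.709 -1.05 -0.886
v 1.668 -1.546 -0.484
v 1.43 -1.26 -0.35
v 1.455 -0.954 -0.598
v 1.841 -1.417 -0.816
v 0.752 -1.354 -1.356
v 0.711 -1.85 -0.954
v 0.965 -1.946 -1.242
v 0.99 -1.64 -1.49
v 0.689 -1.105 -1.055
v 0.648 -1.601 -0.653
v 0.8 -1.294 -0.454
v 0.825 -0.987 -0.703
v 0.579 -1.483 -1.024
v -0.507 2.401 1.667
v -0.215 2.862 1.153
v 1.42 3.301 2.48
v 1.127 2.839 2.993
v -0.429 3.075 1.348
v 1.205 3.514 2.674
v -0.662 3.133 1.615
v 0.973 3.571 2.941
v -0.859 3.023 1.894
v 0.776 3.462 3.22
v -0.975 2.771 2.121
v 0.659 3.209 3.448
v -0.985 2.433 2.244
v 0.65 2.872 3.571
v -0.885 2.089 2.235
v 0.75 2.528 3.561
v -0.698 1.816 2.096
v 0.936 2.254 3.422
v -0.468 1.676 1.858
v 1.167 2.115 3.184
v -0.247 1.703 1.577
v 1.388 2.142 2.903
v -0.085 1.89 1.316
v 1.549 2.328 2.642
v -0.02 2.193 1.135
v 1.614 2.632 2.462
v -0.067 2.544 1.077
v 1.567 2.983 2.403
f 2 1 5
f 2 5 3
f 3 5 6
f 3 6 4
f 5 1 7
f 5 7 6
f 6 7 8
f 6 8 4
f 7 1 9
f 7 9 8
f 8 9 10
f 8 10 4
f 9 1 11
f 9 11 10
f 10 11 12
f 10 12 4
f 11 1 13
f 11 13 12
f 12 13 14
f 12 14 4
f 13 1 15
f 13 15 14
f 14 15 16
f 14 16 4
f 15 1 17
f 15 17 16
f 16 17 18
f 16 18 4
f 17 1 19
f 17 19 18
f 18 19 20
f 18 20 4
f 19 1 21
f 19 21 20
f 20 21 22
f 20 22 4
f 21 1 2
f 21 2 22
f 22 2 3
f 22 3 4
f 23 60 39
f 60 34 63
f 39 63 28
f 60 63 39
f 23 39 35
f 39 28 40
f 35 40 24
f 39 40 35
f 23 35 44
f 35 24 45
f 44 45 30
f 35 45 44
f 23 44 56
f 44 30 59
f 56 59 33
f 44 59 56
f 23 56 60
f 56 33 64
f 60 64 34
f 56 64 60
f 24 40 51
f 40 28 54
f 51 54 32
f 40 54 51
f 28 63 41
f 63 34 62
f 41 62 27
f 63 62 41
f 34 64 61
f 64 33 57
f 61 57 25
f 64 57 61
f 33 59 58
f 59 30 46
f 58 46 29
f 59 46 58
f 30 45 50
f 45 24 47
f 50 47 31
f 45 47 50
f 26 52 38
f 52 32 53
f 38 53 27
f 52 53 38
f 26 38 36
f 38 27 37
f 36 37 25
f 38 37 36
f 26 36 43
f 36 25 42
f 43 42 29
f 36 42 43
f 26 43 48
f 43 29 49
f 48 49 31
f 43 49 48
f 26 48 52
f 48 31 55
f 52 55 32
f 48 55 52
f 27 53 41
f 53 32 54
f 41 54 28
f 53 54 41
f 25 37 61
f 37 27 62
f 61 62 34
f 37 62 61
f 29 42 58
f 42 25 57
f 58 57 33
f 42 57 58
f 31 49 50
f 49 29 46
f 50 46 30
f 49 46 50
f 32 55 51
f 55 31 47
f 51 47 24
f 55 47 51
f 66 65 69
f 66 69 67
f 67 69 70
f 67 70 68
f 69 65 71
f 69 71 70
f 70 71 72
f 70 72 68
f 71 65 73
f 71 73 72
f 72 73 74
f 72 74 68
f 73 65 75
f 73 75 74
f 74 75 76
f 74 76 68
f 75 65 77
f 75 77 76
f 76 77 78
f 76 78 68
f 77 65 79
f 77 79 78
f 78 79 80
f 78 80 68
f 79 65 81
f 79 81 80
f 80 81 82
f 80 82 68
f 81 65 83
f 81 83 82
f 82 83 84
f 82 84 68
f 83 65 85
f 83 85 84
f 84 85 86
f 84 86 68
f 85 65 87
f 85 87 86
f 86 87 88
f 86 88 68
f 87 65 89
f 87 89 88
f 88 89 90
f 88 90 68
f 89 65 91
f 89 91 90
f 90 91 92
f 90 92 68
f 91 65 66
f 91 66 92
f 92 66 67
f 92 67 68



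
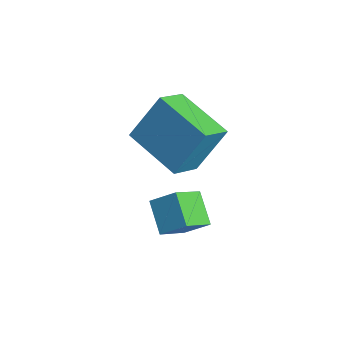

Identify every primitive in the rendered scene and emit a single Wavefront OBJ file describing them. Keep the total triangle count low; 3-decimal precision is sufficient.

v -1.178 0.145 -1.498
v -1.074 -1.012 -0.596
v -2.215 0.587 -0.812
v -2.112 -0.57 0.09
v -0.508 0.71 -0.85
v -0.405 -0.447 0.052
v -1.546 1.152 -0.164
v -1.442 -0.005 0.738
v -3.718 0.926 1.687
v -3.495 -0.248 2.455
v -3.422 2.009 3.257
v -3.198 0.836 4.024
v -1.582 1.024 1.216
v -1.358 -0.149 1.983
v -1.285 2.108 2.785
v -1.062 0.934 3.553
f 2 4 1
f 5 2 1
f 1 4 3
f 3 5 1
f 2 8 4
f 6 2 5
f 6 8 2
f 4 8 3
f 7 5 3
f 3 8 7
f 7 6 5
f 8 6 7
f 10 12 9
f 13 10 9
f 9 12 11
f 11 13 9
f 10 16 12
f 14 10 13
f 14 16 10
f 12 16 11
f 15 13 11
f 11 16 15
f 15 14 13
f 16 14 15



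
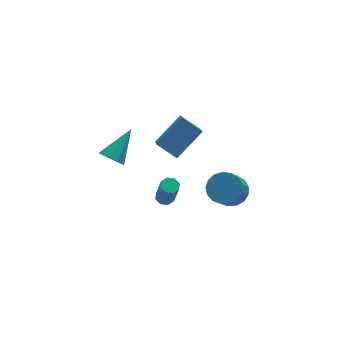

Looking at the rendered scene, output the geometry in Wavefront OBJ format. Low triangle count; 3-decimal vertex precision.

v -2.67 -1.758 1.741
v -2.143 -2.043 1.36
v -1.37 -0.902 2.899
v -2.265 -1.61 1.177
v -2.576 -1.246 1.258
v -2.931 -1.122 1.564
v -3.164 -1.295 1.954
v -3.166 -1.685 2.243
v -2.935 -2.109 2.298
v -2.581 -2.369 2.092
v -2.268 -2.343 1.721
v 0.329 -2.724 1.688
v -0.447 -1.926 2.339
v 0.706 -1.498 0.634
v -0.07 -0.7 1.285
v 1.83 -2.2 2.835
v 1.054 -1.402 3.486
v 2.207 -0.974 1.781
v 1.431 -0.176 2.432
v 0.648 -0.055 -4.219
v 1.158 -0.06 -4.228
v 1.182 -0.77 -2.531
v 0.672 -0.765 -2.521
v 1.014 0.274 -4.086
v 1.038 -0.436 -2.389
v 0.656 0.415 -4.022
v 0.68 -0.295 -2.325
v 0.293 0.281 -4.073
v 0.317 -0.429 -2.376
v 0.138 -0.05 -4.209
v 0.162 -0.76 -2.512
v 0.282 -0.384 -4.351
v 0.306 -1.094 -2.654
v 0.64 -0.525 -4.415
v 0.664 -1.235 -2.718
v 1.003 -0.391 -4.364
v 1.027 -1.101 -2.667
v 4.008 -0.683 -4.21
v 4.868 -0.984 -3.942
v 4.112 -1.917 -2.562
v 3.252 -1.617 -2.83
v 4.812 -0.596 -3.711
v 4.056 -1.53 -2.331
v 4.571 -0.229 -3.595
v 3.815 -1.162 -2.214
v 4.201 0.035 -3.619
v 3.445 -0.899 -2.238
v 3.787 0.134 -3.779
v 3.031 -0.8 -2.398
v 3.424 0.046 -4.037
v 2.668 -0.888 -2.657
v 3.194 -0.21 -4.336
v 2.438 -1.143 -2.955
v 3.151 -0.573 -4.605
v 2.395 -1.507 -3.225
v 3.304 -0.962 -4.784
v 2.548 -1.896 -3.404
v 3.619 -1.287 -4.832
v 2.863 -2.221 -3.451
v 4.022 -1.474 -4.737
v 3.266 -2.407 -3.356
v 4.423 -1.479 -4.521
v 3.667 -2.413 -3.141
v 4.728 -1.302 -4.235
v 3.972 -2.236 -2.854
f 2 1 4
f 2 4 3
f 4 1 5
f 4 5 3
f 5 1 6
f 5 6 3
f 6 1 7
f 6 7 3
f 7 1 8
f 7 8 3
f 8 1 9
f 8 9 3
f 9 1 10
f 9 10 3
f 10 1 11
f 10 11 3
f 11 1 2
f 11 2 3
f 13 15 12
f 16 13 12
f 12 15 14
f 14 16 12
f 13 19 15
f 17 13 16
f 17 19 13
f 15 19 14
f 18 16 14
f 14 19 18
f 18 17 16
f 19 17 18
f 21 20 24
f 21 24 22
f 22 24 25
f 22 25 23
f 24 20 26
f 24 26 25
f 25 26 27
f 25 27 23
f 26 20 28
f 26 28 27
f 27 28 29
f 27 29 23
f 28 20 30
f 28 30 29
f 29 30 31
f 29 31 23
f 30 20 32
f 30 32 31
f 31 32 33
f 31 33 23
f 32 20 34
f 32 34 33
f 33 34 35
f 33 35 23
f 34 20 36
f 34 36 35
f 35 36 37
f 35 37 23
f 36 20 21
f 36 21 37
f 37 21 22
f 37 22 23
f 39 38 42
f 39 42 40
f 40 42 43
f 40 43 41
f 42 38 44
f 42 44 43
f 43 44 45
f 43 45 41
f 44 38 46
f 44 46 45
f 45 46 47
f 45 47 41
f 46 38 48
f 46 48 47
f 47 48 49
f 47 49 41
f 48 38 50
f 48 50 49
f 49 50 51
f 49 51 41
f 50 38 52
f 50 52 51
f 51 52 53
f 51 53 41
f 52 38 54
f 52 54 53
f 53 54 55
f 53 55 41
f 54 38 56
f 54 56 55
f 55 56 57
f 55 57 41
f 56 38 58
f 56 58 57
f 57 58 59
f 57 59 41
f 58 38 60
f 58 60 59
f 59 60 61
f 59 61 41
f 60 38 62
f 60 62 61
f 61 62 63
f 61 63 41
f 62 38 64
f 62 64 63
f 63 64 65
f 63 65 41
f 64 38 39
f 64 39 65
f 65 39 40
f 65 40 41



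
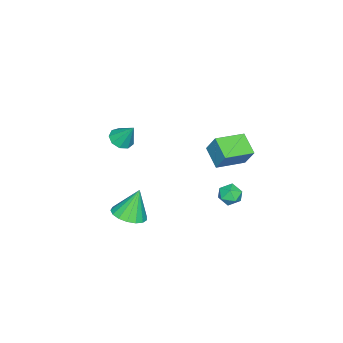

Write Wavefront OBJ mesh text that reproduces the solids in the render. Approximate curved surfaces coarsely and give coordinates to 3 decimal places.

v -0.147 -3.876 2.144
v 0.63 -4.1 2.191
v 0.027 -2.984 3.496
v 0.585 -3.636 1.891
v 0.197 -3.285 1.709
v -0.352 -3.21 1.731
v -0.805 -3.447 1.945
v -0.949 -3.885 2.252
v -0.719 -4.319 2.509
v -0.22 -4.545 2.594
v 0.313 -4.459 2.469
v 4.171 -1.203 -0.44
v 4.979 -1.79 -0.057
v 3.589 -0.817 1.38
v 5.177 -1.319 -0.094
v 5.144 -0.821 -0.21
v 4.888 -0.411 -0.379
v 4.468 -0.182 -0.562
v 3.979 -0.187 -0.717
v 3.535 -0.425 -0.809
v 3.237 -0.841 -0.816
v 3.152 -1.34 -0.737
v 3.301 -1.808 -0.59
v 3.649 -2.137 -0.409
v 4.117 -2.252 -0.235
v 4.597 -2.127 -0.108
v -4.311 1.411 0.604
v -4.04 2.095 1.888
v -3.425 2.457 -0.14
v -3.154 3.141 1.144
v -2.746 0.279 0.876
v -2.475 0.963 2.16
v -1.86 1.325 0.132
v -1.589 2.009 1.416
v 1.721 3.829 1.631
v 2.098 3.473 1.038
v 0.662 3.887 0.922
v 1.039 3.531 0.329
v 0.87 3.13 0.987
v 1.525 3.094 1.425
v 1.235 4.266 0.535
v 1.89 4.23 0.973
v 1.798 3.743 0.36
v 1.573 3.04 0.639
v 1.187 4.32 1.321
v 0.962 3.617 1.6
f 2 1 4
f 2 4 3
f 4 1 5
f 4 5 3
f 5 1 6
f 5 6 3
f 6 1 7
f 6 7 3
f 7 1 8
f 7 8 3
f 8 1 9
f 8 9 3
f 9 1 10
f 9 10 3
f 10 1 11
f 10 11 3
f 11 1 2
f 11 2 3
f 13 12 15
f 13 15 14
f 15 12 16
f 15 16 14
f 16 12 17
f 16 17 14
f 17 12 18
f 17 18 14
f 18 12 19
f 18 19 14
f 19 12 20
f 19 20 14
f 20 12 21
f 20 21 14
f 21 12 22
f 21 22 14
f 22 12 23
f 22 23 14
f 23 12 24
f 23 24 14
f 24 12 25
f 24 25 14
f 25 12 26
f 25 26 14
f 26 12 13
f 26 13 14
f 28 30 27
f 31 28 27
f 27 30 29
f 29 31 27
f 28 34 30
f 32 28 31
f 32 34 28
f 30 34 29
f 33 31 29
f 29 34 33
f 33 32 31
f 34 32 33
f 35 46 40
f 35 40 36
f 35 36 42
f 35 42 45
f 35 45 46
f 36 40 44
f 40 46 39
f 46 45 37
f 45 42 41
f 42 36 43
f 38 44 39
f 38 39 37
f 38 37 41
f 38 41 43
f 38 43 44
f 39 44 40
f 37 39 46
f 41 37 45
f 43 41 42
f 44 43 36



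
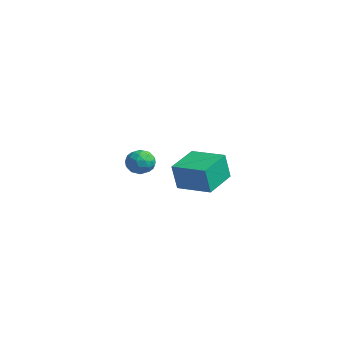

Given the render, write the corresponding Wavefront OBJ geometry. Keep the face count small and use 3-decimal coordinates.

v -2.366 2.481 -4.395
v -2.264 2.071 -2.696
v -3.381 4.309 -3.893
v -3.279 3.899 -2.195
v -0.501 3.481 -4.265
v -0.399 3.071 -2.567
v -1.516 5.309 -3.764
v -1.414 4.899 -2.065
v 2.512 -2.45 0.722
v 3.135 -1.933 0.593
v 3.145 -3.387 0.027
v 3.768 -2.87 -0.102
v 3.629 -3.163 0.651
v 3.238 -2.584 1.08
v 3.042 -2.736 -0.46
v 2.651 -2.157 -0.031
v 3.463 -2.109 -0.138
v 3.825 -2.374 0.548
v 2.455 -2.946 0.072
v 2.817 -3.211 0.758
v 2.768 -2.109 0.718
v 3.512 -3.211 -0.098
v 3.43 -3.383 0.344
v 3.797 -3.079 0.268
v 2.828 -2.492 1.005
v 3.194 -2.188 0.929
v 3.485 -2.911 0.963
v 3.086 -3.132 -0.309
v 3.452 -2.828 -0.385
v 2.483 -2.241 0.352
v 2.85 -1.937 0.276
v 2.795 -2.409 -0.343
v 3.327 -1.909 0.213
v 3.699 -2.46 -0.196
v 3.272 -2.381 -0.406
v 3.042 -2.041 -0.154
v 3.54 -2.064 0.616
v 3.912 -2.615 0.208
v 3.83 -2.787 0.65
v 3.6 -2.447 0.903
v 3.733 -2.168 0.187
v 2.368 -2.705 0.412
v 2.74 -3.256 0.004
v 2.68 -2.873 -0.283
v 2.45 -2.533 -0.03
v 2.581 -2.86 0.816
v 2.953 -3.411 0.407
v 3.238 -3.279 0.774
v 3.008 -2.939 1.026
v 2.547 -3.152 0.433
f 2 4 1
f 5 2 1
f 1 4 3
f 3 5 1
f 2 8 4
f 6 2 5
f 6 8 2
f 4 8 3
f 7 5 3
f 3 8 7
f 7 6 5
f 8 6 7
f 9 46 25
f 46 20 49
f 25 49 14
f 46 49 25
f 9 25 21
f 25 14 26
f 21 26 10
f 25 26 21
f 9 21 30
f 21 10 31
f 30 31 16
f 21 31 30
f 9 30 42
f 30 16 45
f 42 45 19
f 30 45 42
f 9 42 46
f 42 19 50
f 46 50 20
f 42 50 46
f 10 26 37
f 26 14 40
f 37 40 18
f 26 40 37
f 14 49 27
f 49 20 48
f 27 48 13
f 49 48 27
f 20 50 47
f 50 19 43
f 47 43 11
f 50 43 47
f 19 45 44
f 45 16 32
f 44 32 15
f 45 32 44
f 16 31 36
f 31 10 33
f 36 33 17
f 31 33 36
f 12 38 24
f 38 18 39
f 24 39 13
f 38 39 24
f 12 24 22
f 24 13 23
f 22 23 11
f 24 23 22
f 12 22 29
f 22 11 28
f 29 28 15
f 22 28 29
f 12 29 34
f 29 15 35
f 34 35 17
f 29 35 34
f 12 34 38
f 34 17 41
f 38 41 18
f 34 41 38
f 13 39 27
f 39 18 40
f 27 40 14
f 39 40 27
f 11 23 47
f 23 13 48
f 47 48 20
f 23 48 47
f 15 28 44
f 28 11 43
f 44 43 19
f 28 43 44
f 17 35 36
f 35 15 32
f 36 32 16
f 35 32 36
f 18 41 37
f 41 17 33
f 37 33 10
f 41 33 37



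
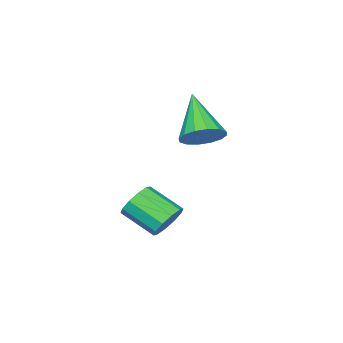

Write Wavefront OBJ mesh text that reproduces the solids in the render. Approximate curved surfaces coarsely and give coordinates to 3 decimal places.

v 3.113 3.777 -0.202
v 3.748 4.054 0.058
v 3.982 2.819 0.802
v 3.347 2.543 0.542
v 3.415 4.167 0.351
v 3.649 2.932 1.094
v 2.966 4.131 0.432
v 3.2 2.896 1.175
v 2.574 3.96 0.271
v 2.808 2.725 1.014
v 2.387 3.719 -0.07
v 2.621 2.484 0.673
v 2.478 3.501 -0.462
v 2.712 2.266 0.282
v 2.811 3.388 -0.754
v 3.045 2.153 -0.011
v 3.26 3.424 -0.835
v 3.494 2.189 -0.092
v 3.652 3.595 -0.674
v 3.886 2.36 0.069
v 3.839 3.836 -0.333
v 4.073 2.601 0.41
v -0.707 2.112 1.987
v -0.274 1.425 1.675
v -1.613 0.868 3.473
v -0.002 1.601 1.989
v 0.08 1.914 2.301
v -0.048 2.281 2.53
v -0.353 2.602 2.613
v -0.752 2.792 2.528
v -1.139 2.8 2.298
v -1.411 2.623 1.985
v -1.493 2.31 1.672
v -1.365 1.943 1.444
v -1.06 1.622 1.361
v -0.661 1.432 1.446
f 2 1 5
f 2 5 3
f 3 5 6
f 3 6 4
f 5 1 7
f 5 7 6
f 6 7 8
f 6 8 4
f 7 1 9
f 7 9 8
f 8 9 10
f 8 10 4
f 9 1 11
f 9 11 10
f 10 11 12
f 10 12 4
f 11 1 13
f 11 13 12
f 12 13 14
f 12 14 4
f 13 1 15
f 13 15 14
f 14 15 16
f 14 16 4
f 15 1 17
f 15 17 16
f 16 17 18
f 16 18 4
f 17 1 19
f 17 19 18
f 18 19 20
f 18 20 4
f 19 1 21
f 19 21 20
f 20 21 22
f 20 22 4
f 21 1 2
f 21 2 22
f 22 2 3
f 22 3 4
f 24 23 26
f 24 26 25
f 26 23 27
f 26 27 25
f 27 23 28
f 27 28 25
f 28 23 29
f 28 29 25
f 29 23 30
f 29 30 25
f 30 23 31
f 30 31 25
f 31 23 32
f 31 32 25
f 32 23 33
f 32 33 25
f 33 23 34
f 33 34 25
f 34 23 35
f 34 35 25
f 35 23 36
f 35 36 25
f 36 23 24
f 36 24 25



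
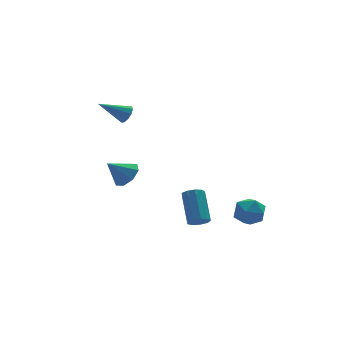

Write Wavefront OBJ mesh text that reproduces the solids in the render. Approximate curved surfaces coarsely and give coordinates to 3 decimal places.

v 3.363 -2.545 -2.483
v 3.93 -3.166 -2.753
v 2.29 -3.254 -3.107
v 2.857 -3.875 -3.377
v 2.668 -3.794 -2.518
v 3.331 -3.355 -2.133
v 2.889 -3.065 -3.727
v 3.552 -2.626 -3.342
v 3.637 -3.487 -3.522
v 3.501 -3.937 -2.775
v 2.719 -2.483 -3.085
v 2.583 -2.933 -2.338
v -2.099 -0.866 -0.634
v -1.69 -1.366 -0.179
v -3.021 -0.814 0.254
v -1.552 -0.788 -0.069
v -1.734 -0.255 -0.29
v -2.131 -0.081 -0.712
v -2.509 -0.366 -1.088
v -2.647 -0.944 -1.198
v -2.464 -1.477 -0.977
v -2.068 -1.652 -0.555
v 0.185 -4.171 -2.478
v 0.677 -4.06 -2.698
v 0.906 -2.757 -1.521
v 0.415 -2.869 -1.302
v 0.411 -3.857 -2.87
v 0.64 -2.555 -1.693
v 0.039 -3.802 -2.859
v 0.268 -2.499 -1.682
v -0.264 -3.919 -2.67
v -0.035 -2.617 -1.493
v -0.357 -4.154 -2.391
v -0.128 -2.852 -1.215
v -0.196 -4.398 -2.153
v 0.033 -3.095 -0.977
v 0.143 -4.535 -2.068
v 0.372 -3.232 -0.891
v 0.503 -4.502 -2.174
v 0.732 -3.199 -0.998
v 0.714 -4.314 -2.423
v 0.943 -3.012 -1.246
v -0.775 2.799 1.401
v -0.554 2.545 1.837
v -2.125 3.061 2.239
v -0.477 2.876 1.858
v -0.514 3.177 1.704
v -0.65 3.334 1.435
v -0.834 3.286 1.153
v -0.996 3.053 0.966
v -1.073 2.722 0.945
v -1.036 2.421 1.099
v -0.9 2.264 1.368
v -0.716 2.312 1.65
f 1 12 6
f 1 6 2
f 1 2 8
f 1 8 11
f 1 11 12
f 2 6 10
f 6 12 5
f 12 11 3
f 11 8 7
f 8 2 9
f 4 10 5
f 4 5 3
f 4 3 7
f 4 7 9
f 4 9 10
f 5 10 6
f 3 5 12
f 7 3 11
f 9 7 8
f 10 9 2
f 14 13 16
f 14 16 15
f 16 13 17
f 16 17 15
f 17 13 18
f 17 18 15
f 18 13 19
f 18 19 15
f 19 13 20
f 19 20 15
f 20 13 21
f 20 21 15
f 21 13 22
f 21 22 15
f 22 13 14
f 22 14 15
f 24 23 27
f 24 27 25
f 25 27 28
f 25 28 26
f 27 23 29
f 27 29 28
f 28 29 30
f 28 30 26
f 29 23 31
f 29 31 30
f 30 31 32
f 30 32 26
f 31 23 33
f 31 33 32
f 32 33 34
f 32 34 26
f 33 23 35
f 33 35 34
f 34 35 36
f 34 36 26
f 35 23 37
f 35 37 36
f 36 37 38
f 36 38 26
f 37 23 39
f 37 39 38
f 38 39 40
f 38 40 26
f 39 23 41
f 39 41 40
f 40 41 42
f 40 42 26
f 41 23 24
f 41 24 42
f 42 24 25
f 42 25 26
f 44 43 46
f 44 46 45
f 46 43 47
f 46 47 45
f 47 43 48
f 47 48 45
f 48 43 49
f 48 49 45
f 49 43 50
f 49 50 45
f 50 43 51
f 50 51 45
f 51 43 52
f 51 52 45
f 52 43 53
f 52 53 45
f 53 43 54
f 53 54 45
f 54 43 44
f 54 44 45

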